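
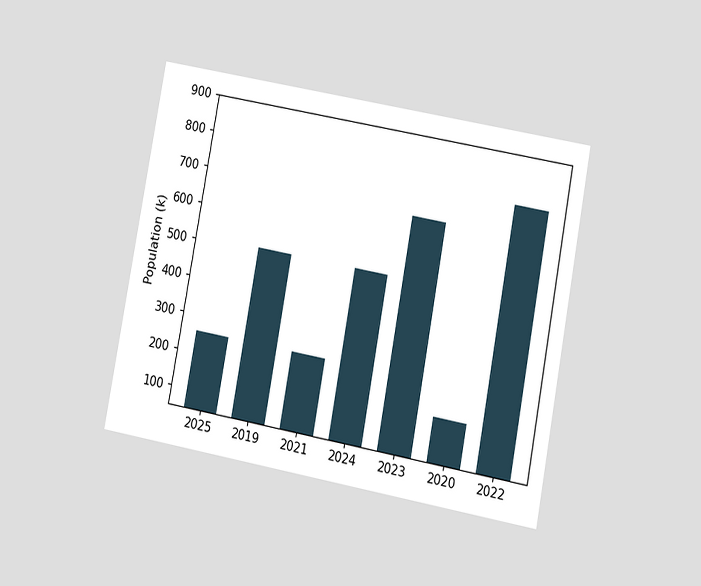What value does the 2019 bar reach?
510k

The chart is tilted about 11° clockwise and viewed at a slight angle. Reading along the chart's y-axis, the 2019 bar reaches 510k.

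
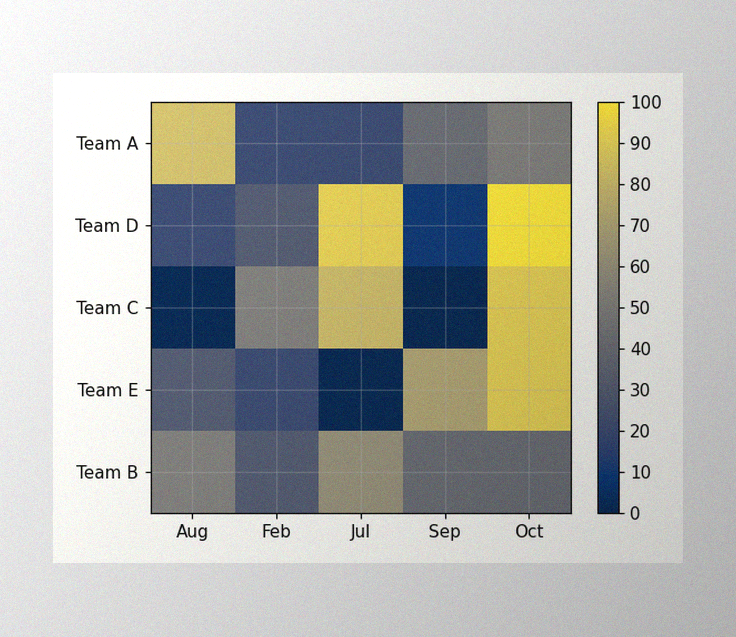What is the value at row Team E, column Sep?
70

The image has some photo noise and uneven lighting. Matching cell (Team E, Sep) against the colorbar gives 70.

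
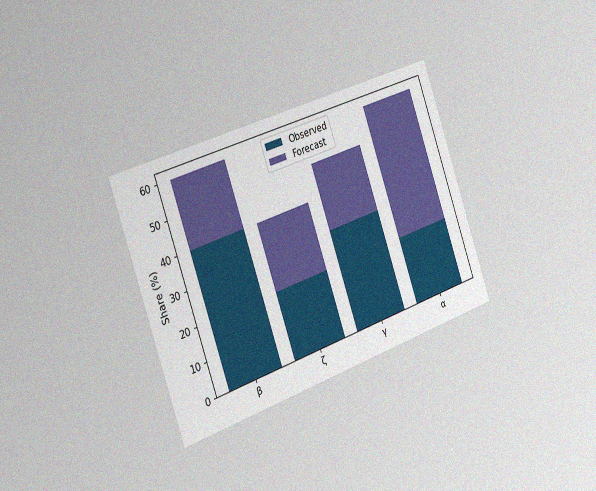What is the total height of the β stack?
The chart is tilted about 19° counter-clockwise and viewed slightly from the left, with some photo noise. The β stack's top reaches 60% on the y-axis.

60%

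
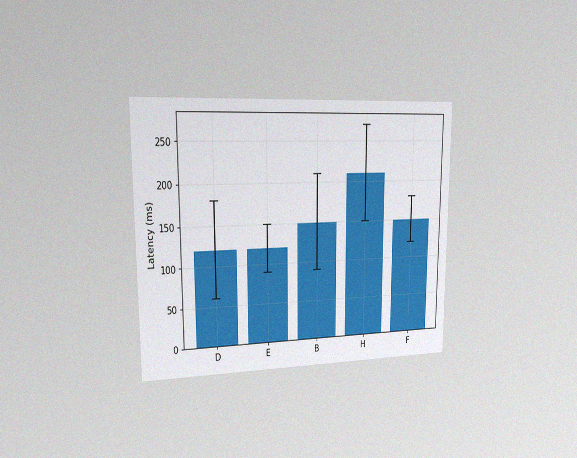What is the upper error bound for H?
270ms

The chart is viewed slightly from the left, with some photo noise. The H bar's upper whisker reaches 270ms.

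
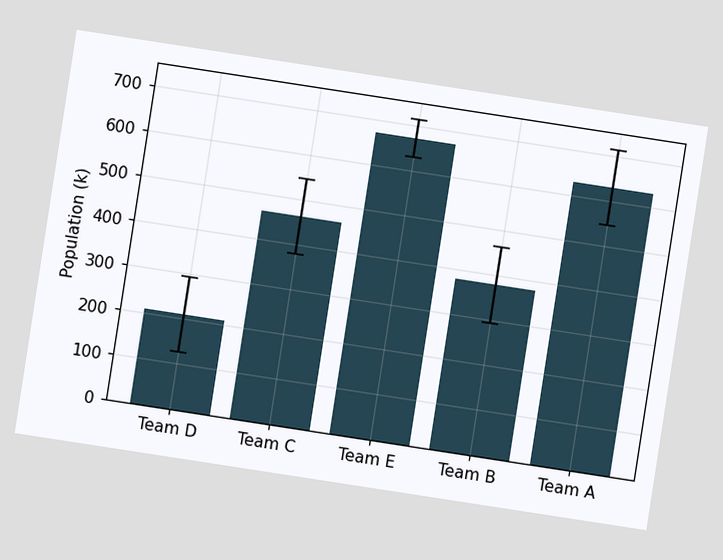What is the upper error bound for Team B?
The chart is tilted about 9° clockwise. The Team B bar's upper whisker reaches 462k.

462k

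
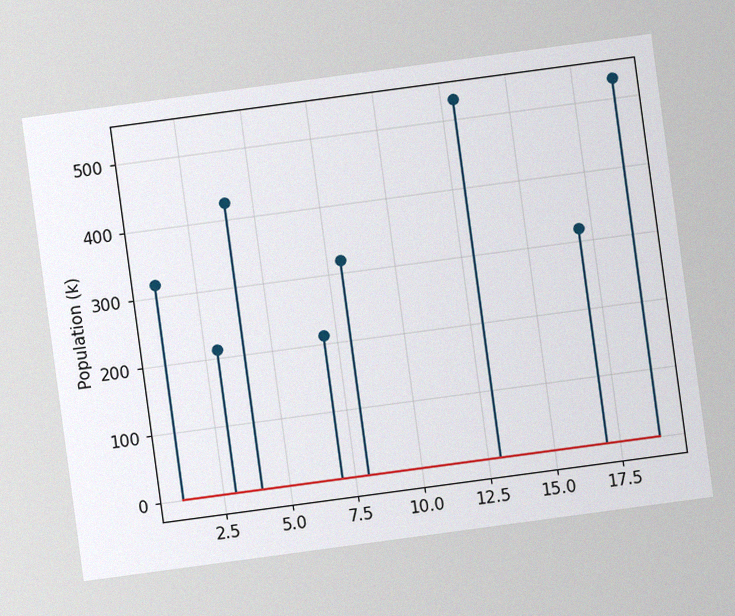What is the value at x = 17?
318k

The chart is tilted about 8° counter-clockwise, with some photo noise. The stem at x=17 reaches 318k.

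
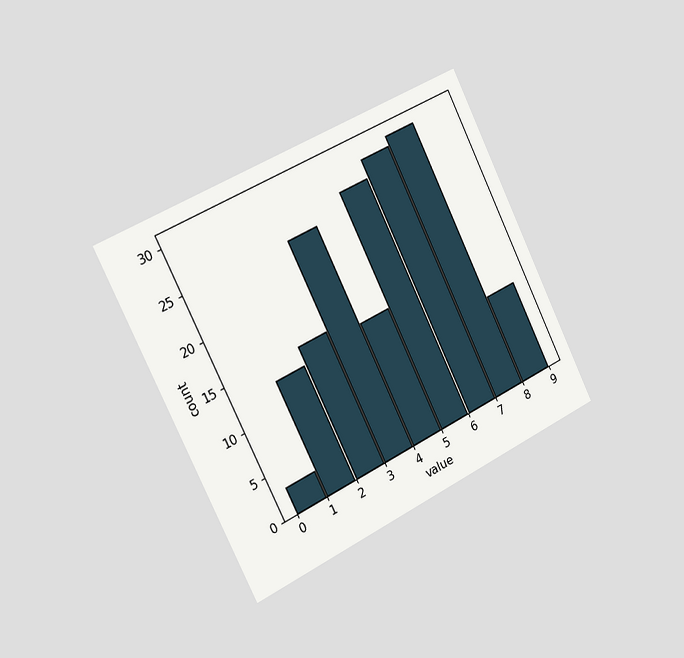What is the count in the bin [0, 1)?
The chart is tilted about 26° counter-clockwise and viewed slightly from the left. The [0, 1) bin has height 3.

3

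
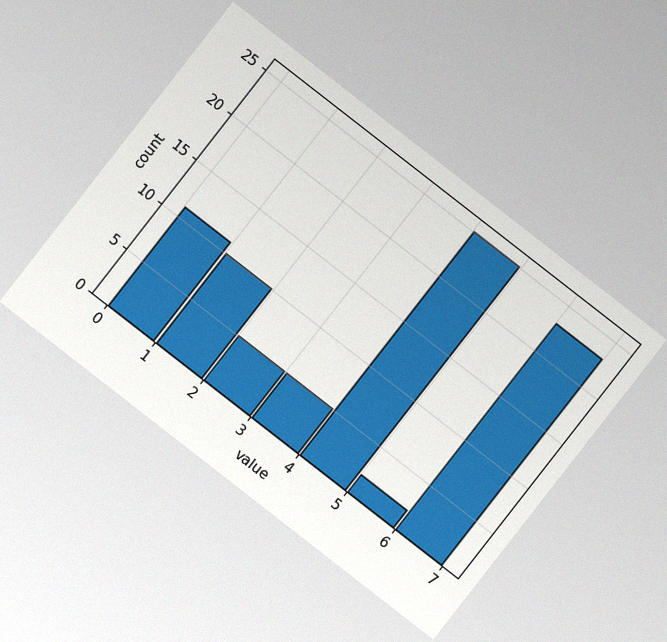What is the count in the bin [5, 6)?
The chart is tilted about 38° clockwise, with some photo noise. The [5, 6) bin has height 2.

2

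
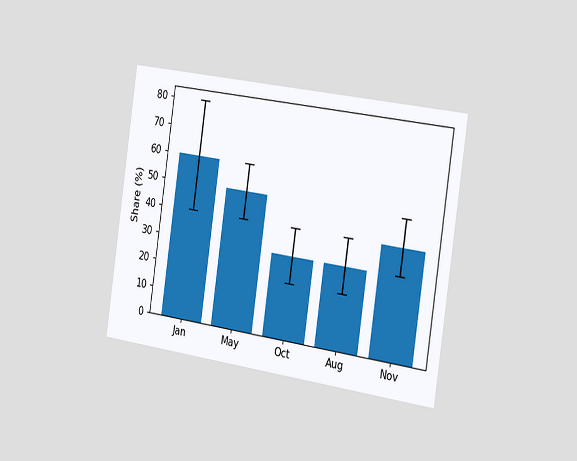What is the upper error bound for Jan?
80%

The chart is tilted about 8° clockwise and viewed slightly from the right. The Jan bar's upper whisker reaches 80%.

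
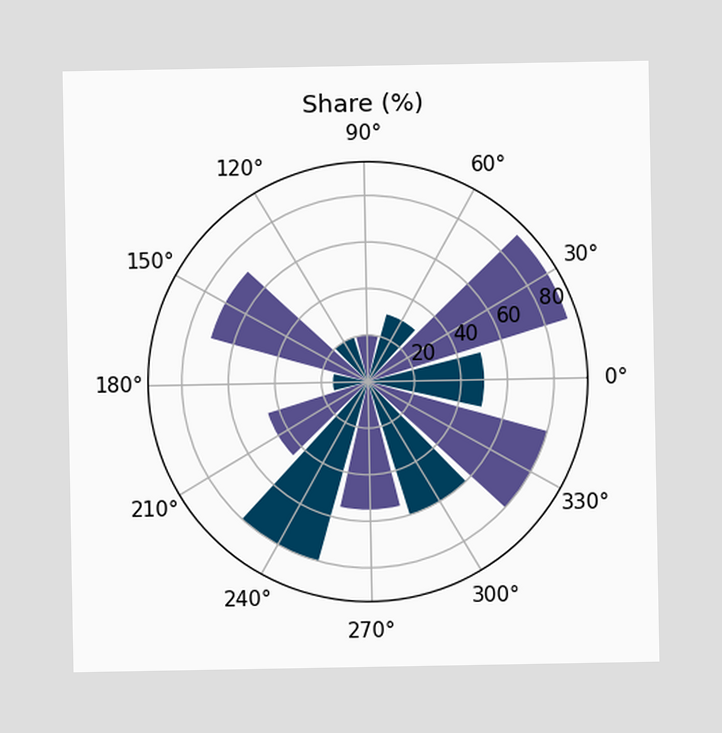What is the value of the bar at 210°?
The bar at 210° reaches 45% on the radial axis.

45%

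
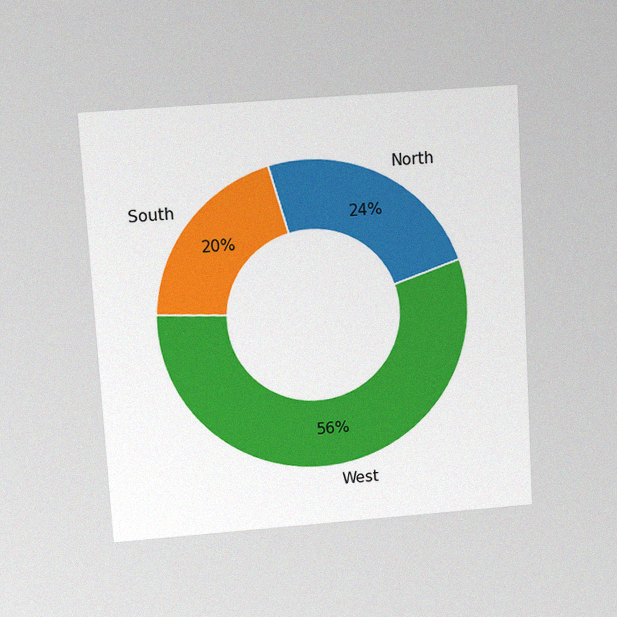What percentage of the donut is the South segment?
The chart is tilted about 3° counter-clockwise and viewed slightly from above, with some photo noise. The South segment takes up 20% of the ring.

20%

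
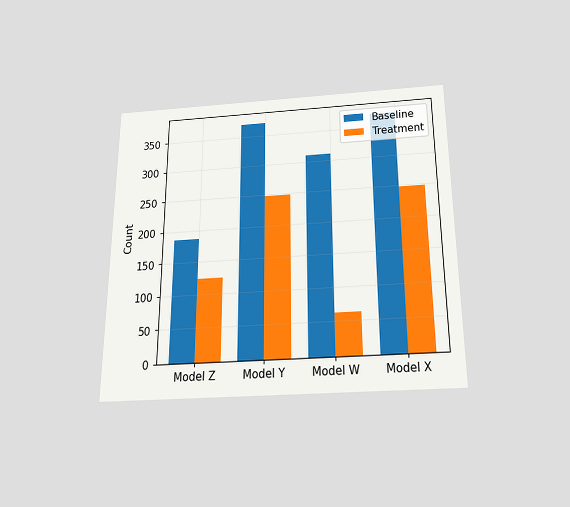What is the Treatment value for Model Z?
124

The chart is viewed slightly from below. The Treatment bar at Model Z reaches 124 on the y-axis.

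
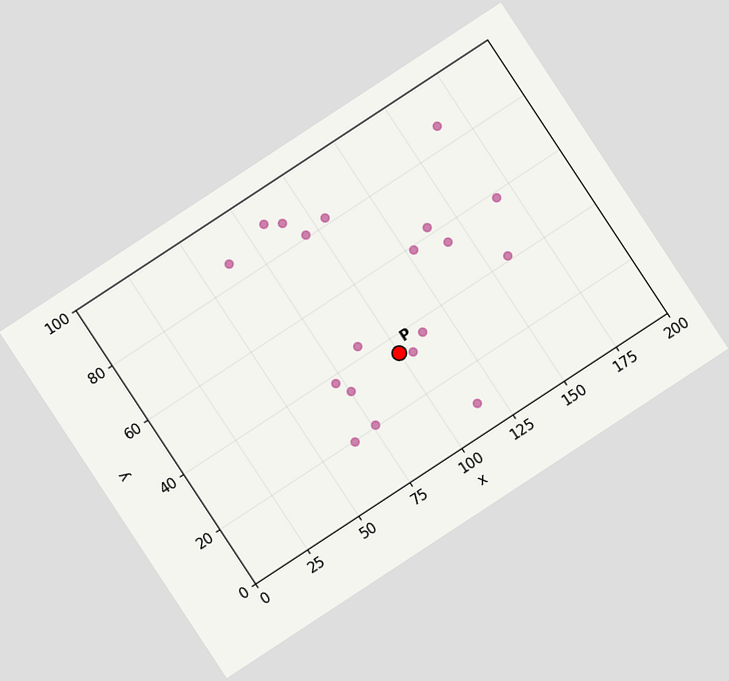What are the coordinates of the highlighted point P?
(100, 35)

The chart is tilted about 33° counter-clockwise. Following the gridlines from P to each axis, P sits at (100, 35).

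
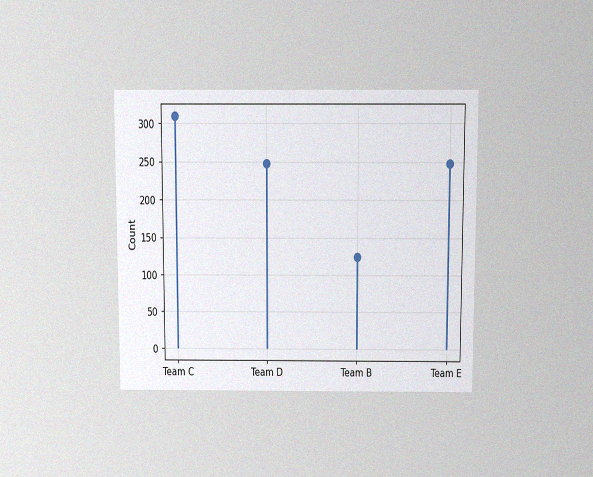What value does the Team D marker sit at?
248

The chart is viewed slightly from above, with some photo noise. The Team D marker sits at 248.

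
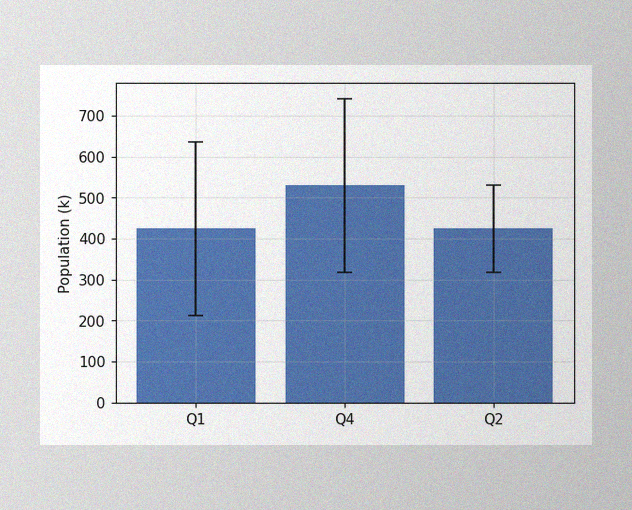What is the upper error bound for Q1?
636k

The image has some photo noise and uneven lighting. The Q1 bar's upper whisker reaches 636k.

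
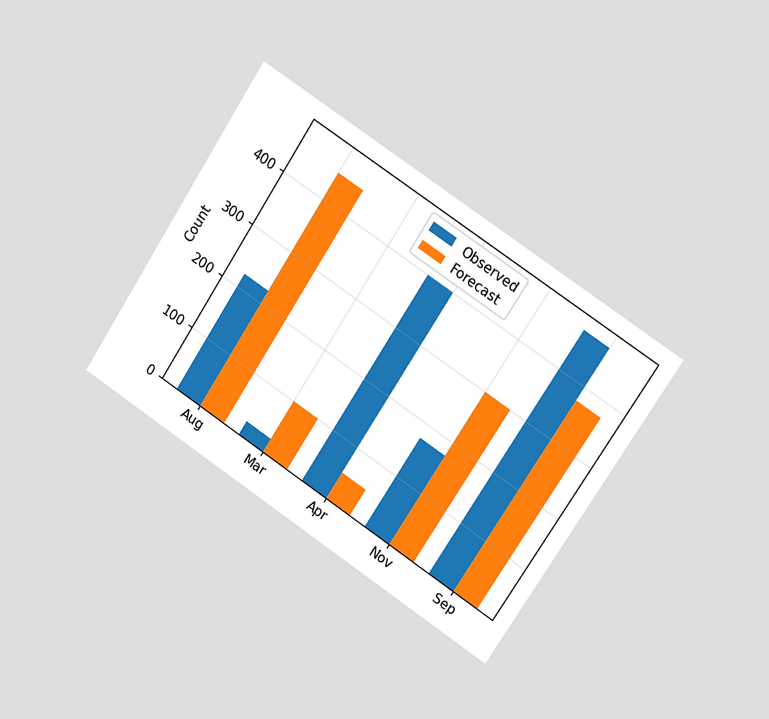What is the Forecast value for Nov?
The chart is tilted about 33° clockwise and viewed slightly from the right. The Forecast bar at Nov reaches 300 on the y-axis.

300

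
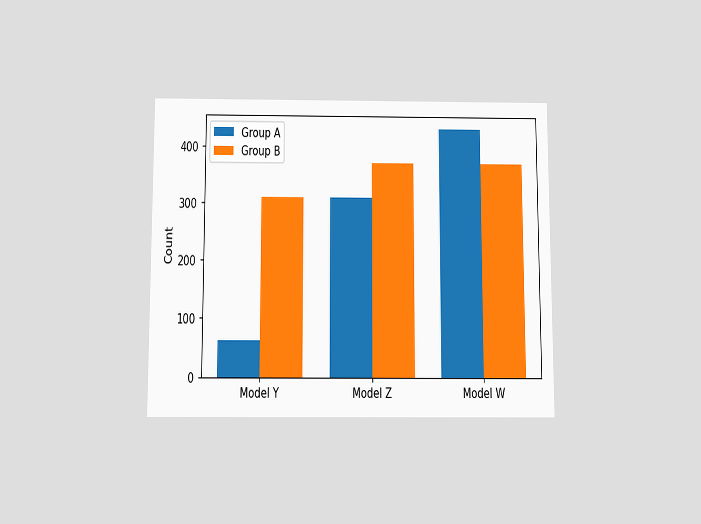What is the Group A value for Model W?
434

The chart is viewed slightly from below. The Group A bar at Model W reaches 434 on the y-axis.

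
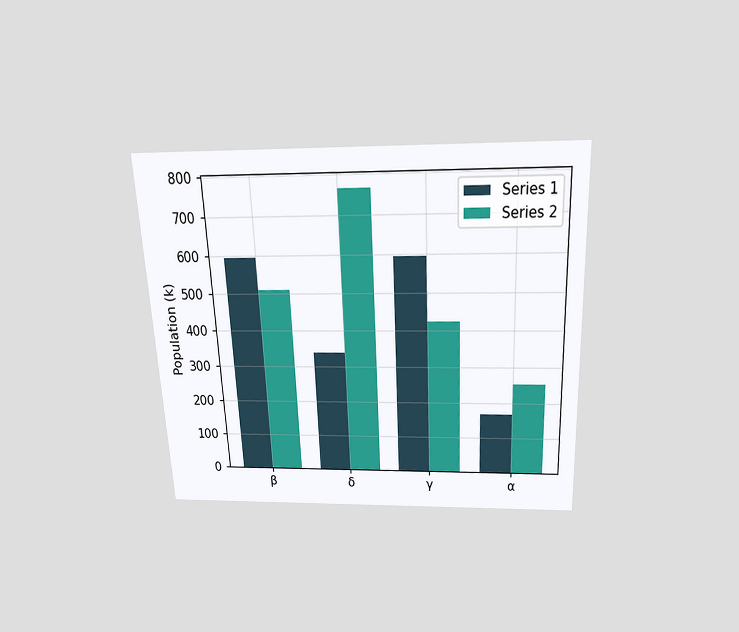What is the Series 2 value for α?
255k

The chart is tilted about 3° counter-clockwise and viewed slightly from above. The Series 2 bar at α reaches 255k on the y-axis.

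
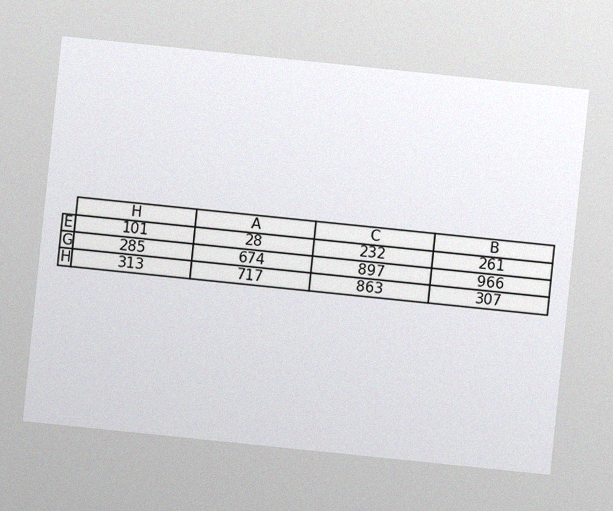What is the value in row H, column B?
The chart is tilted about 6° clockwise, with some photo noise. The (H, B) cell reads 307.

307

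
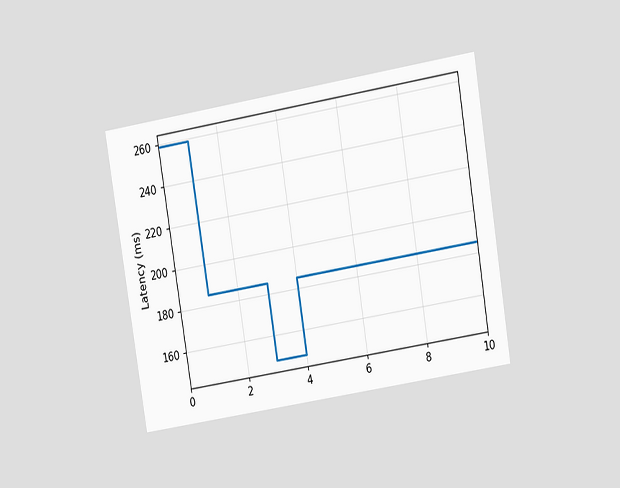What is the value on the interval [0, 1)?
259ms

The chart is tilted about 9° counter-clockwise and viewed at a slight angle. On [0, 1) the step sits at 259ms.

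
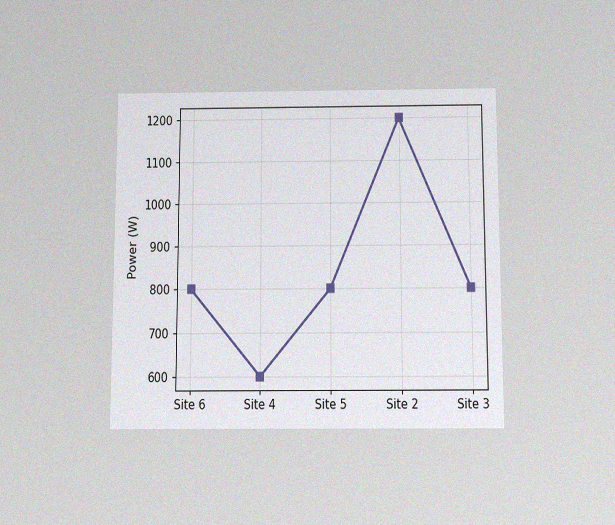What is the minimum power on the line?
600W

The chart is viewed slightly from below, with some photo noise. The lowest point is at Site 4, and reading across to the y-axis gives 600W.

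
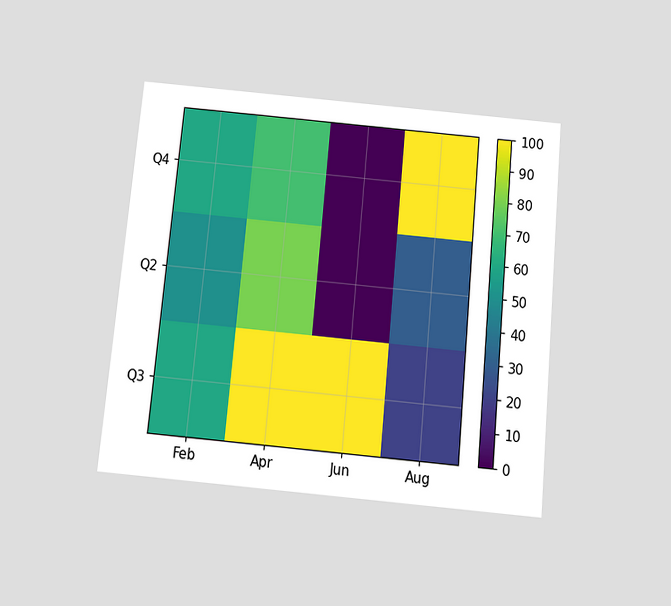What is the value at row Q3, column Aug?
20

The chart is tilted about 5° clockwise and viewed slightly from below. Matching cell (Q3, Aug) against the colorbar gives 20.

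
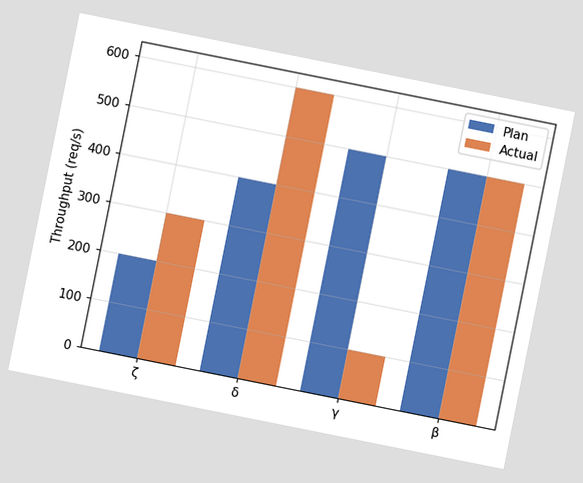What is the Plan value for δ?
400req/s

The chart is tilted about 11° clockwise. The Plan bar at δ reaches 400req/s on the y-axis.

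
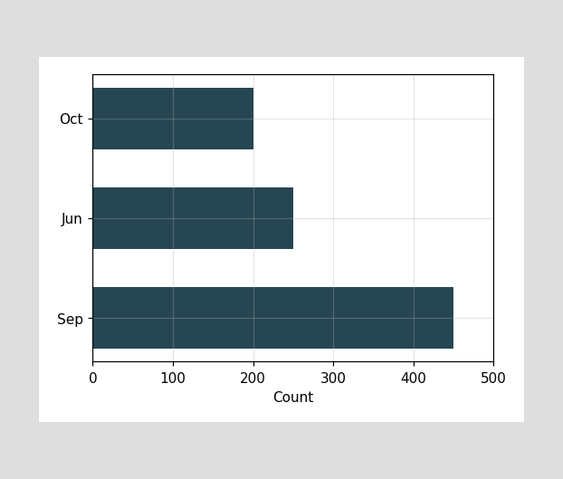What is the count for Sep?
450

Reading along the chart's x-axis, the Sep bar reaches 450.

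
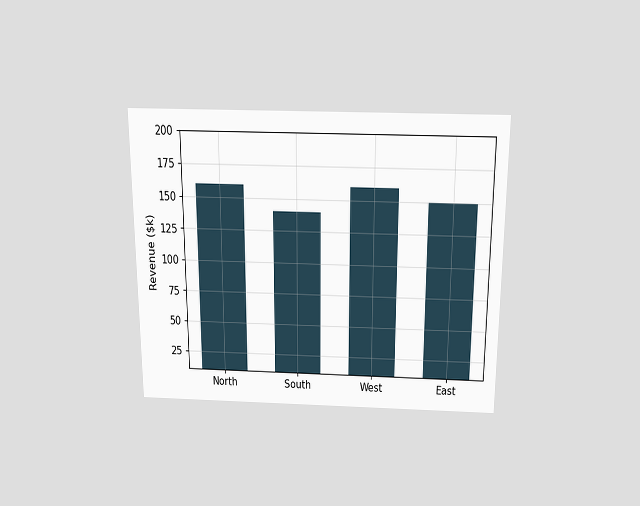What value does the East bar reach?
The chart is viewed slightly from above. Reading along the chart's y-axis, the East bar reaches $150k.

$150k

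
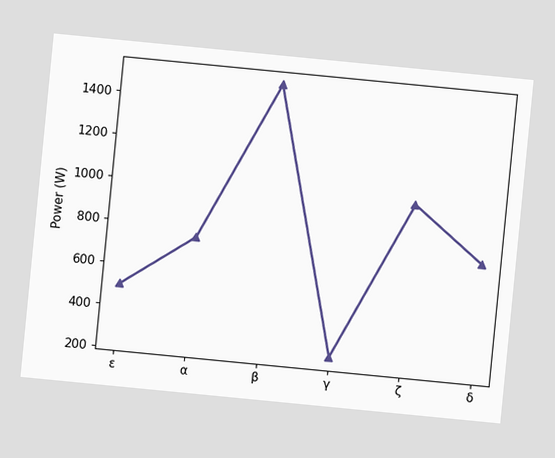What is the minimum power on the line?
The chart is tilted about 6° clockwise. The lowest point is at γ, and reading across to the y-axis gives 250W.

250W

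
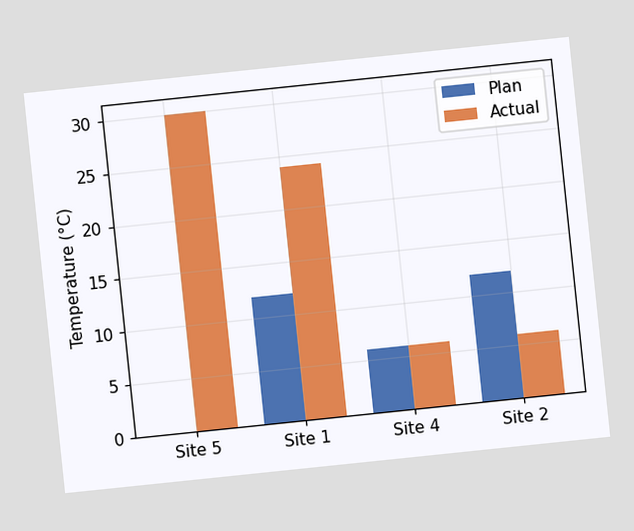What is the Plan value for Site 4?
6°C

The chart is tilted about 6° counter-clockwise. The Plan bar at Site 4 reaches 6°C on the y-axis.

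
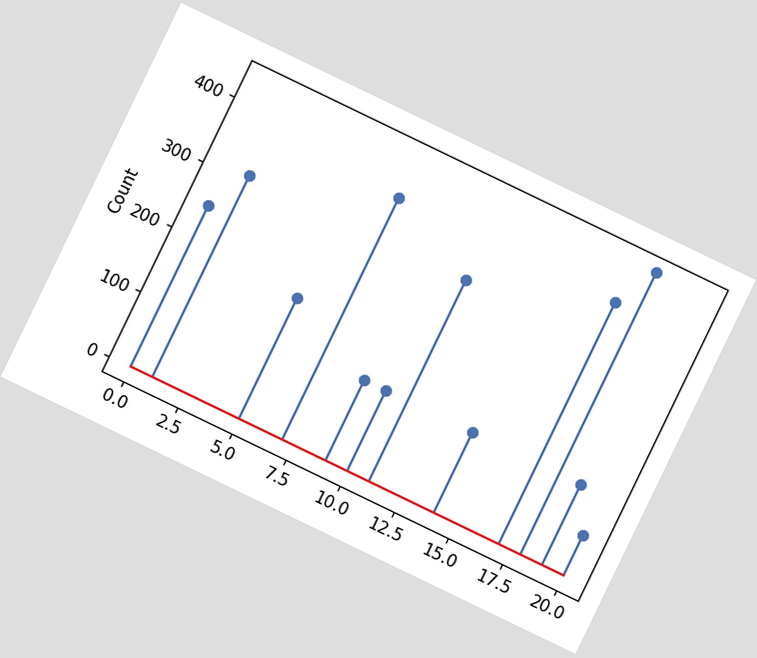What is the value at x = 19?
124

The chart is tilted about 26° clockwise. The stem at x=19 reaches 124.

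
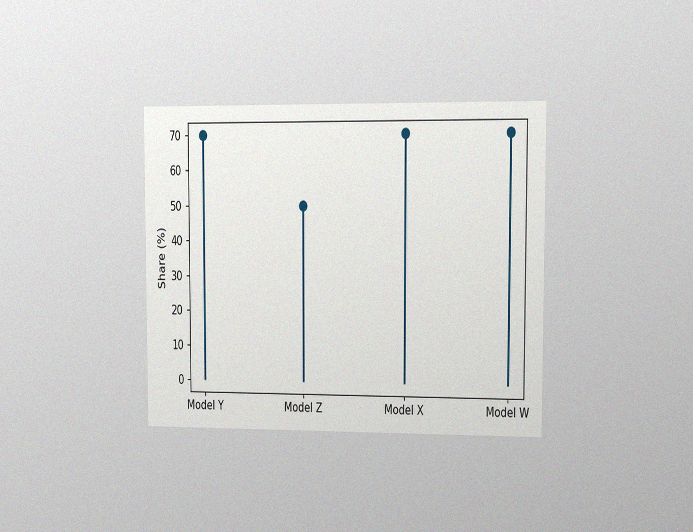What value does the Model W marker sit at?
70%

The chart is viewed at a slight angle, with some photo noise. The Model W marker sits at 70%.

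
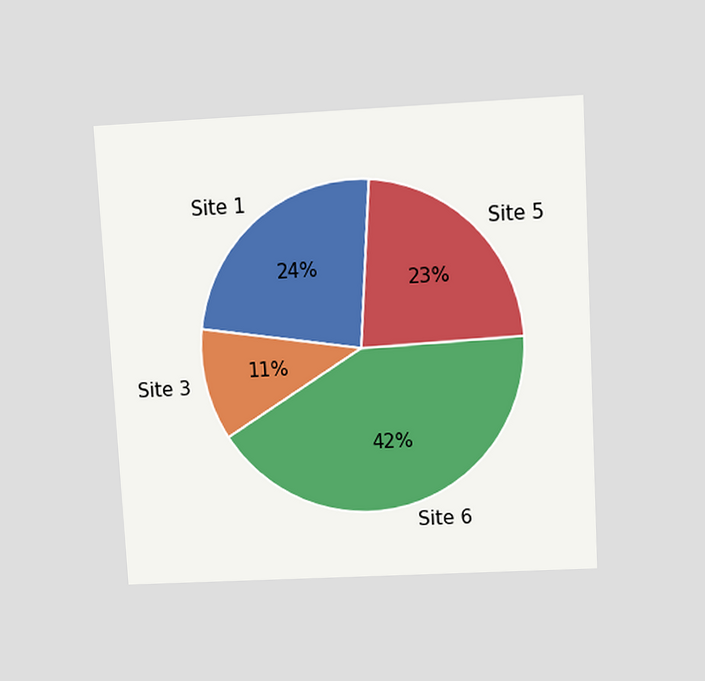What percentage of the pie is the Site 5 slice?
The chart is tilted about 3° counter-clockwise and viewed slightly from above. The Site 5 slice takes up 23% of the pie.

23%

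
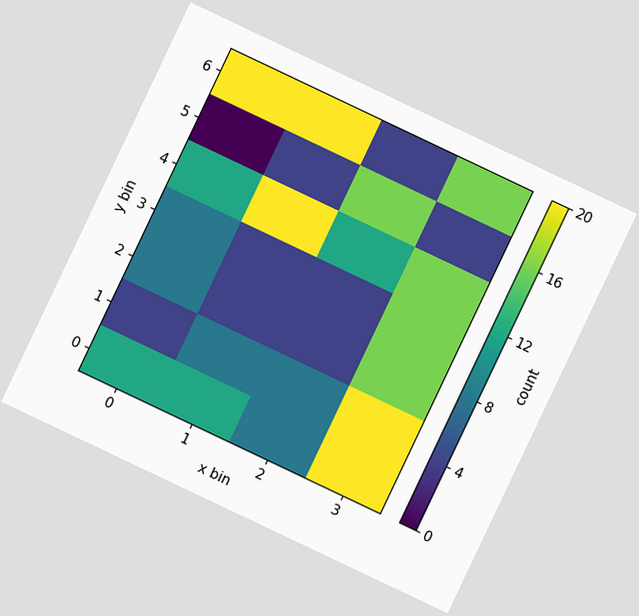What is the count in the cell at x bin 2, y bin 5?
The chart is tilted about 25° clockwise. Matching the cell (2, 5) against the colorbar gives 16.

16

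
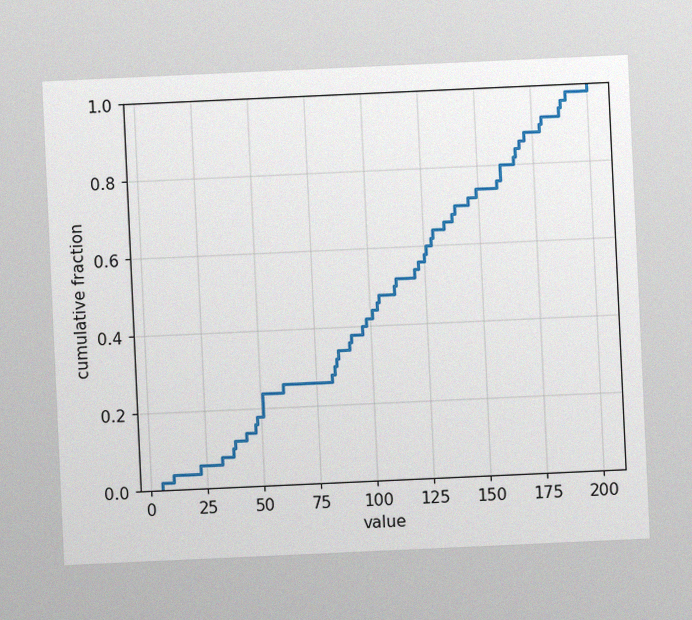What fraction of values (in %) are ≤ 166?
The chart is tilted about 3° counter-clockwise, with some photo noise. At x=166 the ECDF step is at 82%.

82%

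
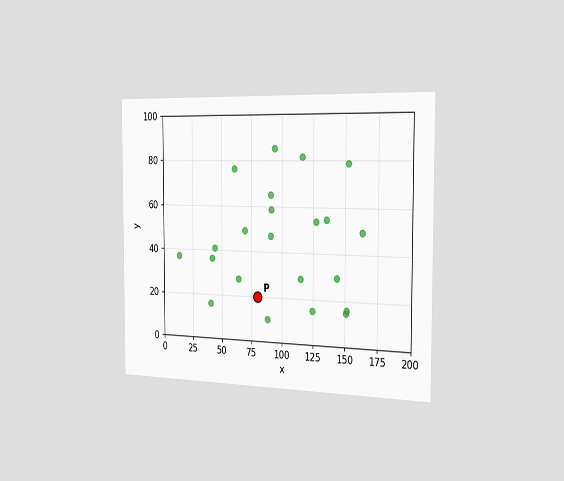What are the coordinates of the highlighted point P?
(80, 20)

The chart is viewed slightly from the right. Following the gridlines from P to each axis, P sits at (80, 20).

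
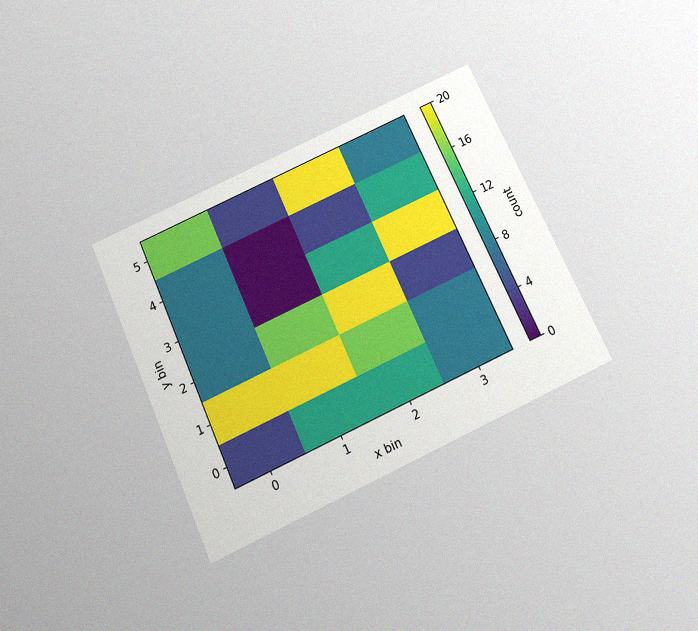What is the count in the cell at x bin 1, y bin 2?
The chart is tilted about 24° counter-clockwise and viewed slightly from below, with some photo noise. Matching the cell (1, 2) against the colorbar gives 16.

16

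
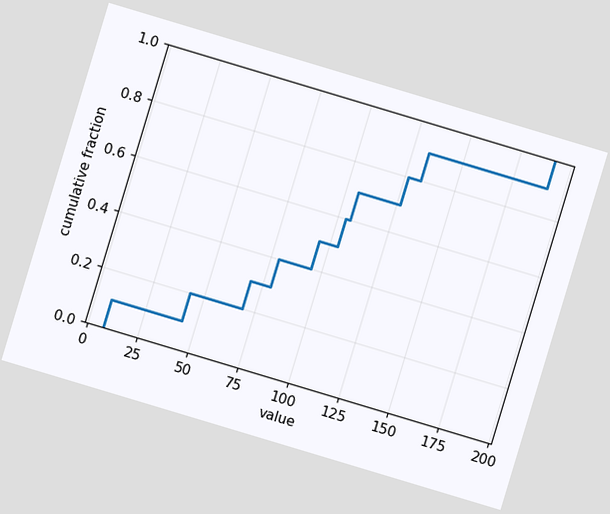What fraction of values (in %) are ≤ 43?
The chart is tilted about 17° clockwise. At x=43 the ECDF step is at 20%.

20%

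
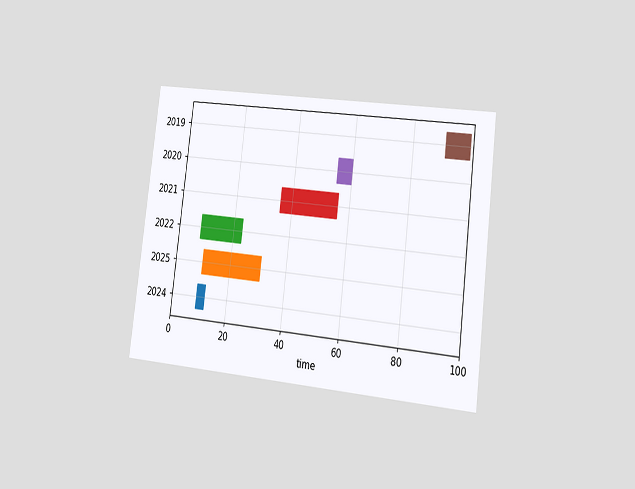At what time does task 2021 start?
36

The chart is tilted about 7° clockwise and viewed slightly from the right. The 2021 bar begins at t=36.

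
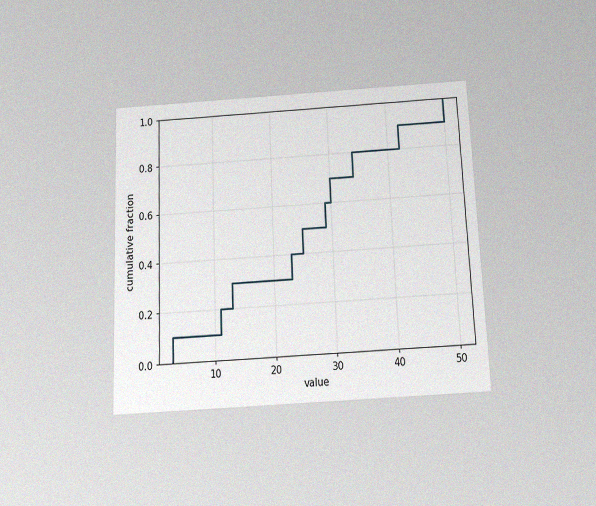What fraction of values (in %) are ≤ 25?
50%

The chart is tilted about 2° counter-clockwise and viewed slightly from below, with some photo noise. At x=25 the ECDF step is at 50%.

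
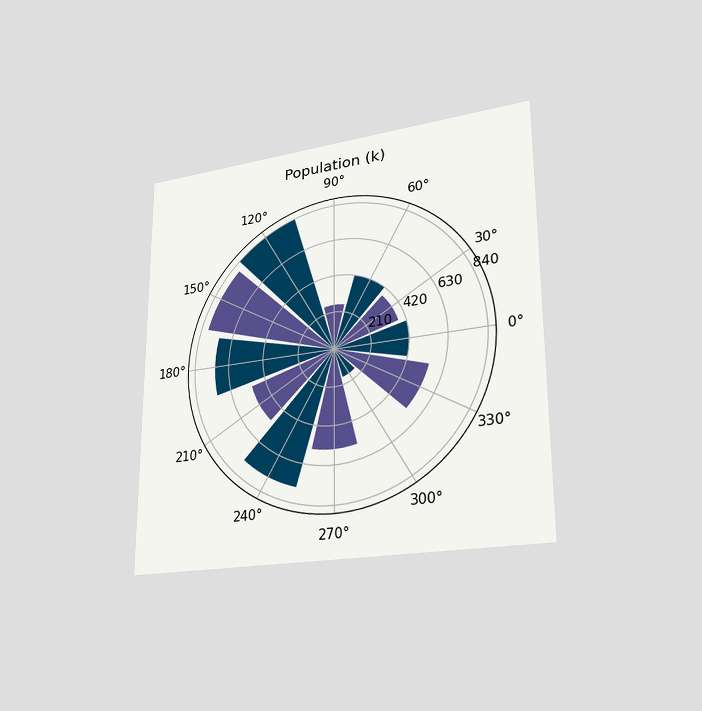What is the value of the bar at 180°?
The chart is viewed slightly from the right. The bar at 180° reaches 714k on the radial axis.

714k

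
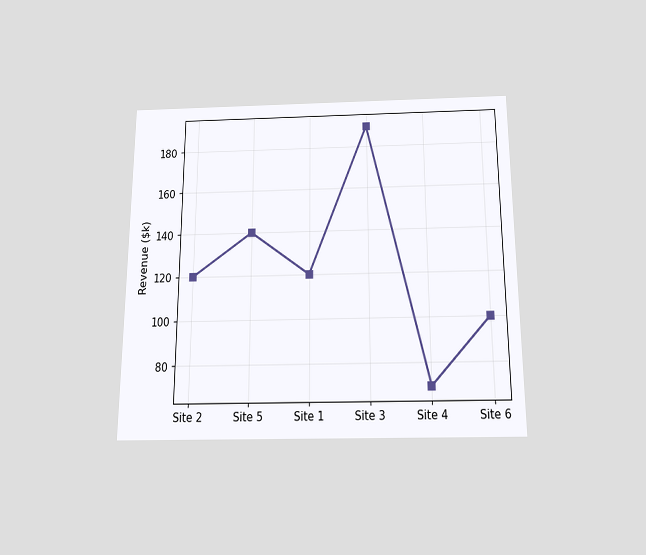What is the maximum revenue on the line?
The chart is viewed slightly from below. The highest point is at Site 3, and reading across to the y-axis gives $190k.

$190k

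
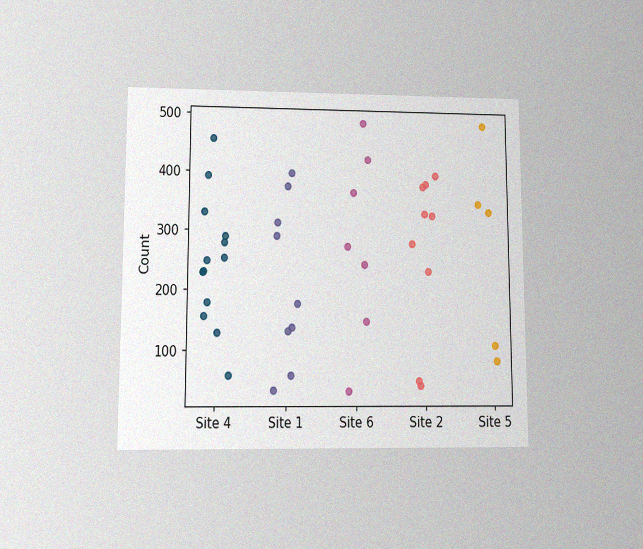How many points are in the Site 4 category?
13

The chart is viewed at a slight angle, with some photo noise. Counting the markers in the Site 4 column gives 13.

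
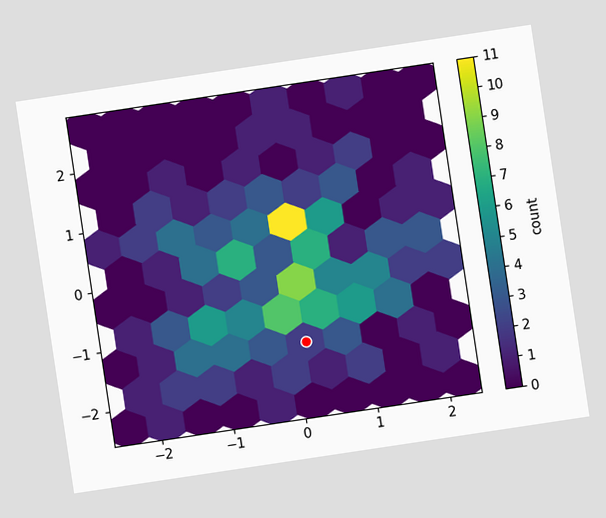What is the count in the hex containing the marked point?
The chart is tilted about 9° counter-clockwise. The marked hex reads 2 on the colorbar.

2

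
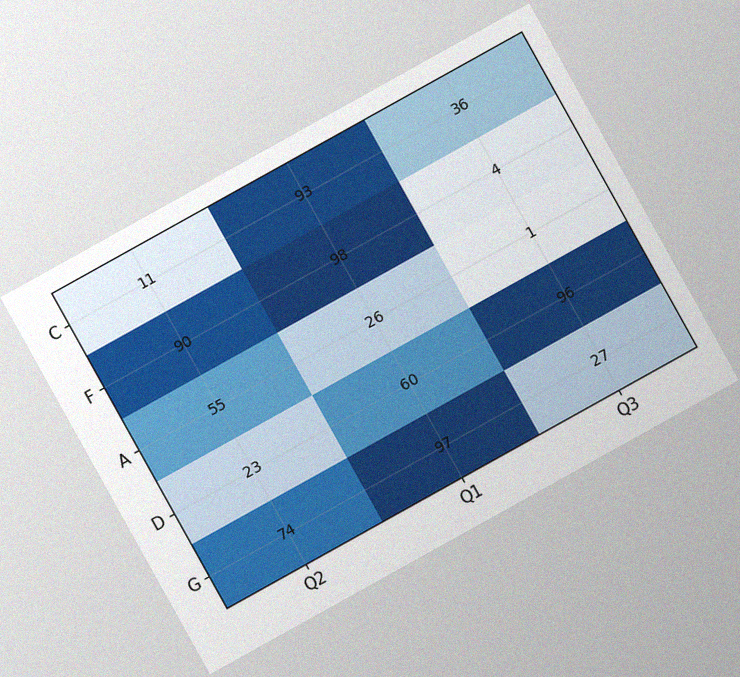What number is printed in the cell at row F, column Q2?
90

The chart is tilted about 29° counter-clockwise, with some photo noise. The (F, Q2) cell reads 90.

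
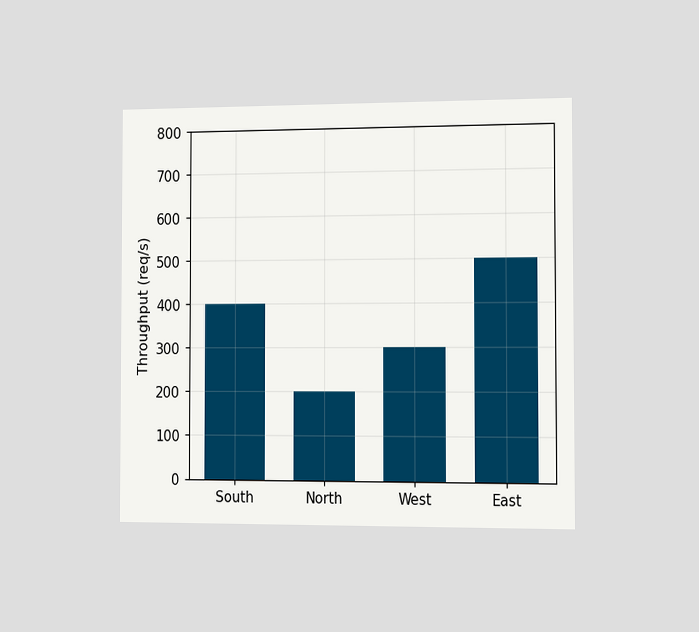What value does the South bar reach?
The chart is viewed slightly from the right. Reading along the chart's y-axis, the South bar reaches 400req/s.

400req/s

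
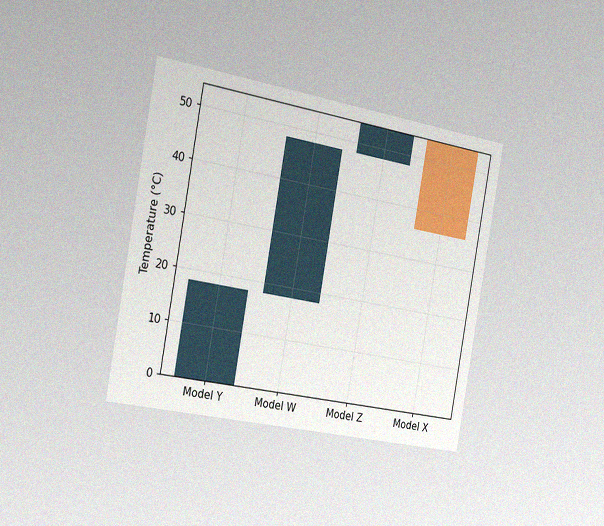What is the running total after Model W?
48°C

The chart is tilted about 10° clockwise and viewed slightly from the left, with some photo noise. After Model W the running total reaches 48°C.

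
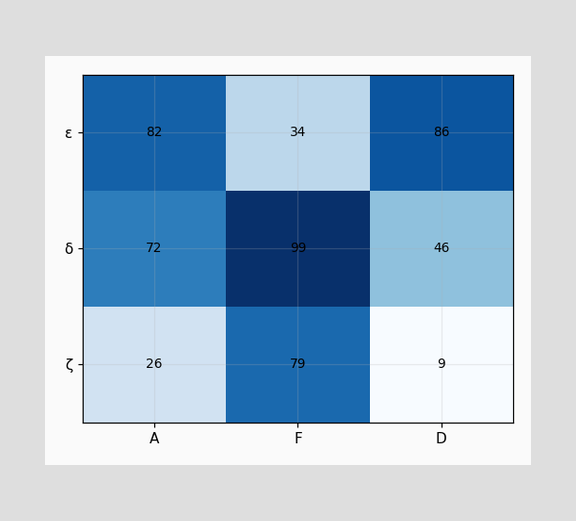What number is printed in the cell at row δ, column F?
99

The (δ, F) cell reads 99.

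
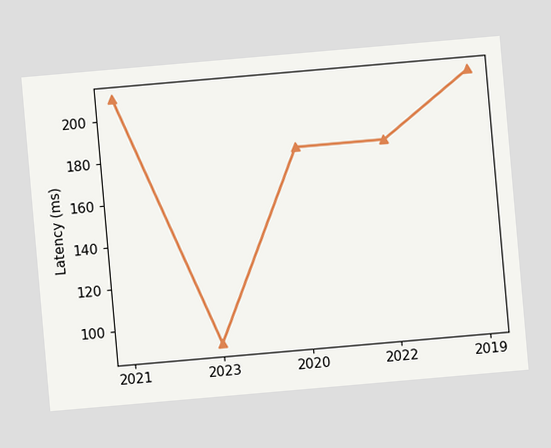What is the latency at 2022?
The chart is tilted about 5° counter-clockwise. At 2022, the line is at 180ms.

180ms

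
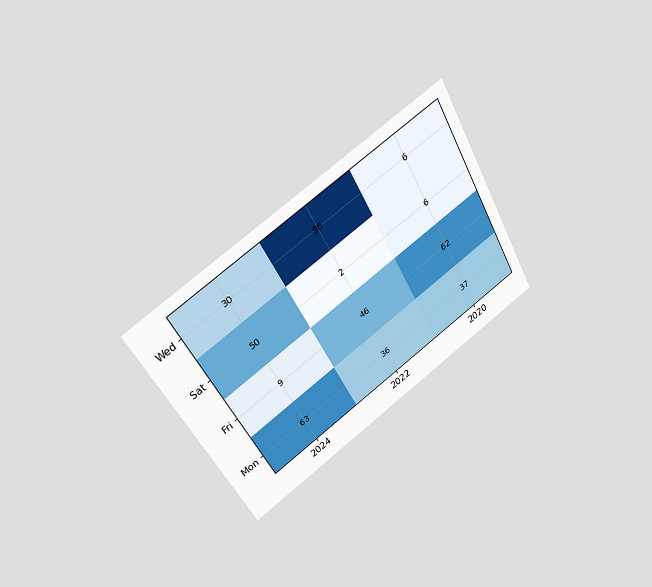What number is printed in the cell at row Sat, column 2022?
2

The chart is tilted about 30° counter-clockwise and viewed at a slight angle. The (Sat, 2022) cell reads 2.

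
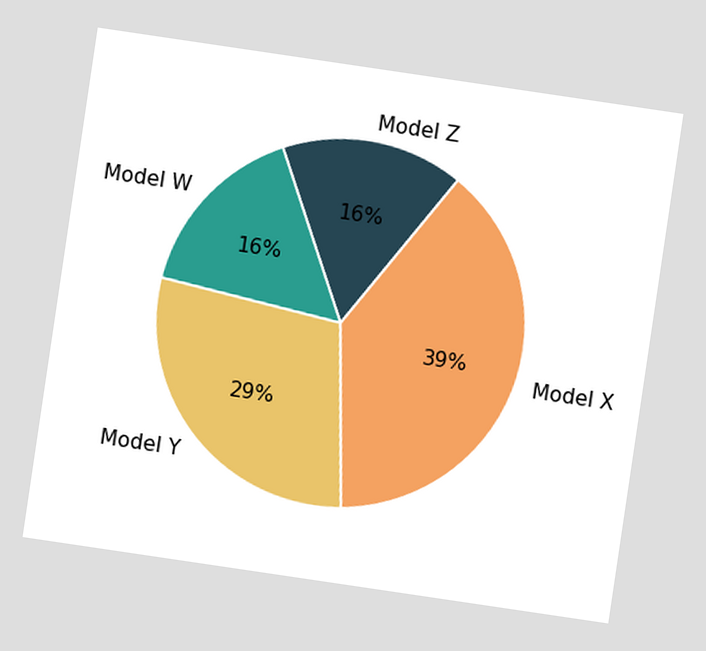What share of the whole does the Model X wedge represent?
39%

The chart is tilted about 8° clockwise. The Model X slice takes up 39% of the pie.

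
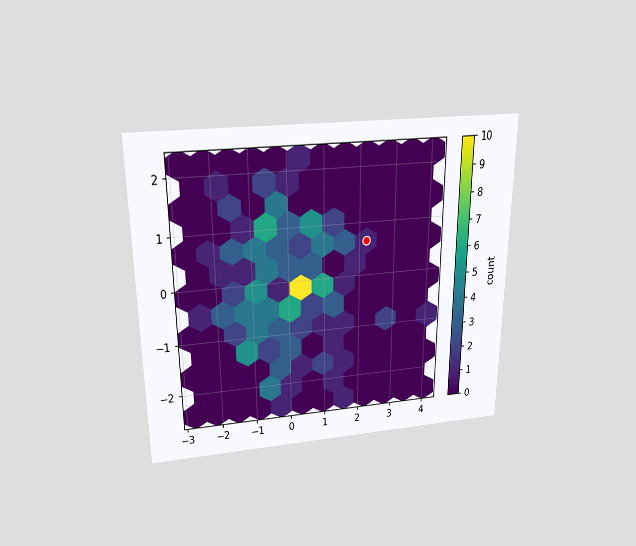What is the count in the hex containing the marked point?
The chart is viewed slightly from above. The marked hex reads 1 on the colorbar.

1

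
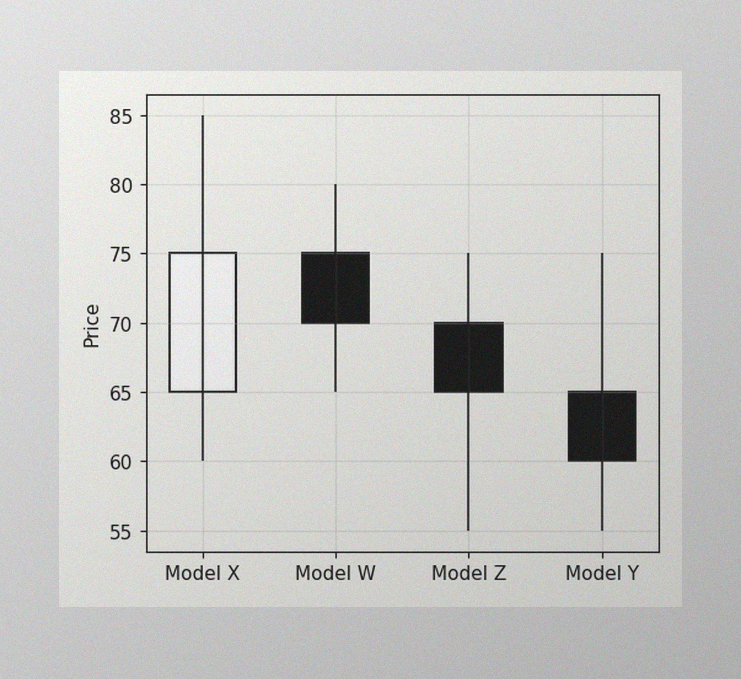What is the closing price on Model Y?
The image has some photo noise and uneven lighting. The Model Y candle closes at 60.

60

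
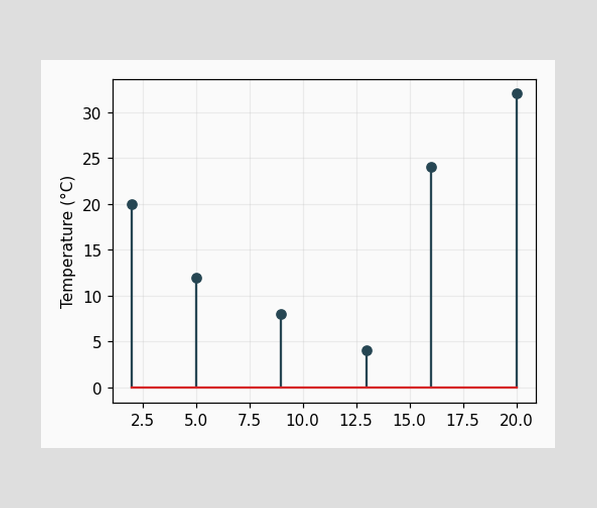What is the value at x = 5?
12°C

The stem at x=5 reaches 12°C.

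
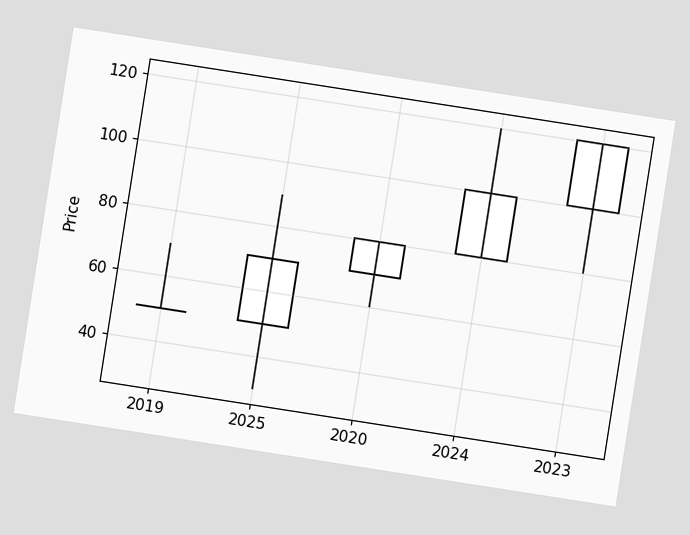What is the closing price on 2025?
The chart is tilted about 9° clockwise. The 2025 candle closes at 70.

70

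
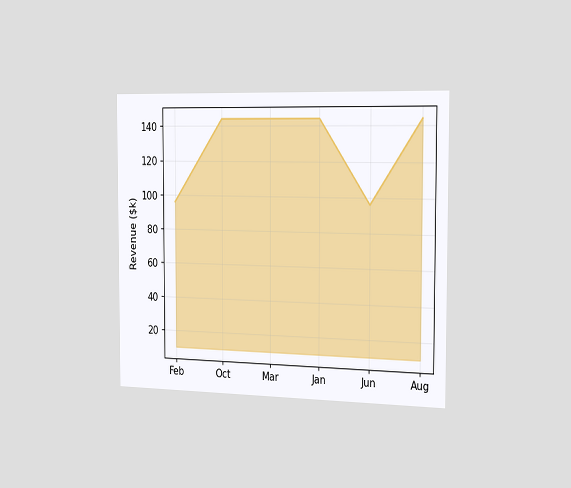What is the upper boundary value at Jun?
The chart is viewed slightly from the right. At Jun the upper boundary is at $96k.

$96k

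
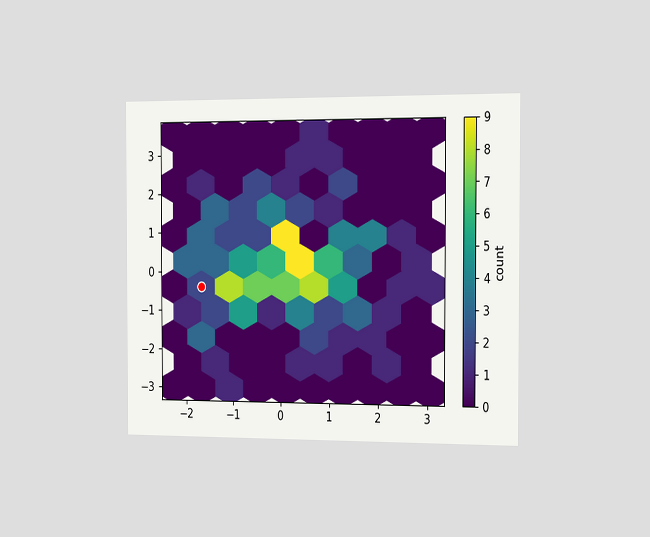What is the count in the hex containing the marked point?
2

The chart is viewed slightly from the right. The marked hex reads 2 on the colorbar.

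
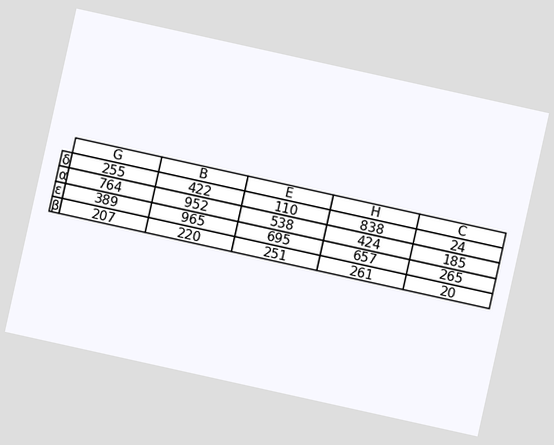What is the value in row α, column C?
185

The chart is tilted about 12° clockwise. The (α, C) cell reads 185.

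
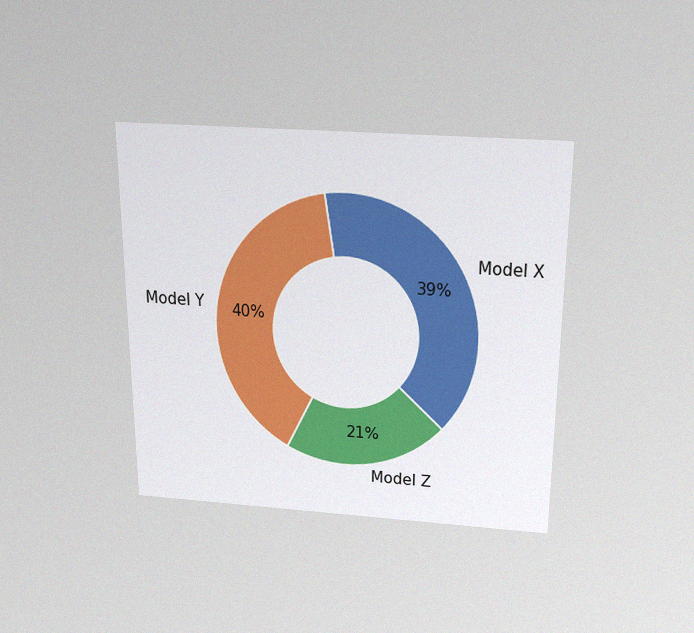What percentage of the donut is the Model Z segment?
The chart is viewed slightly from above, with some photo noise. The Model Z segment takes up 21% of the ring.

21%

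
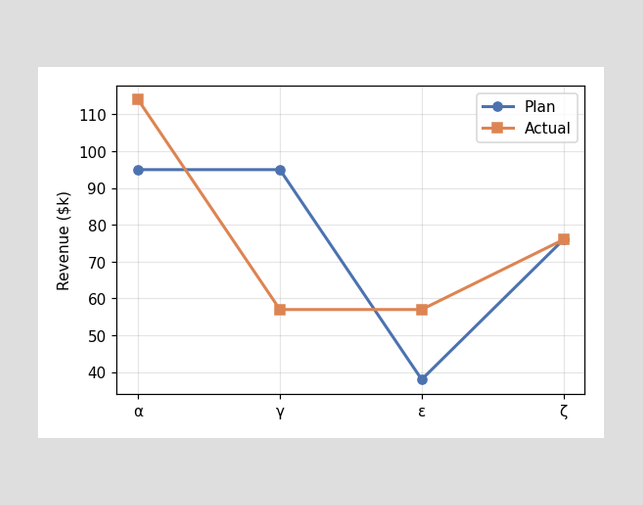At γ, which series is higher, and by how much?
At γ, Plan sits above the other line by $38k.

Plan, by $38k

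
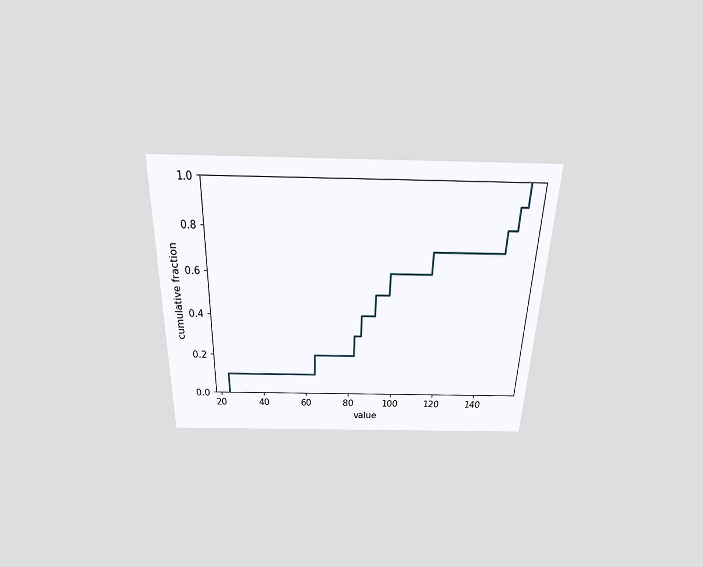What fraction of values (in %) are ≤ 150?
The chart is viewed slightly from above. At x=150 the ECDF step is at 90%.

90%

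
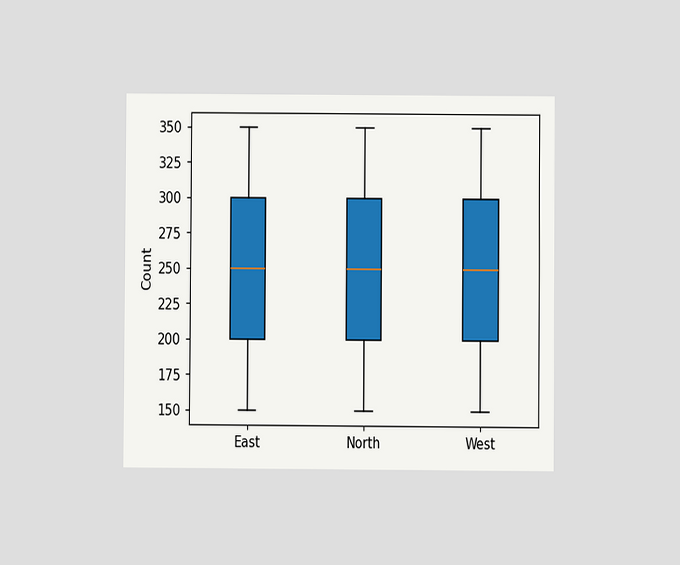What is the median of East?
The chart is viewed at a slight angle. The median line in the East box sits at 250.

250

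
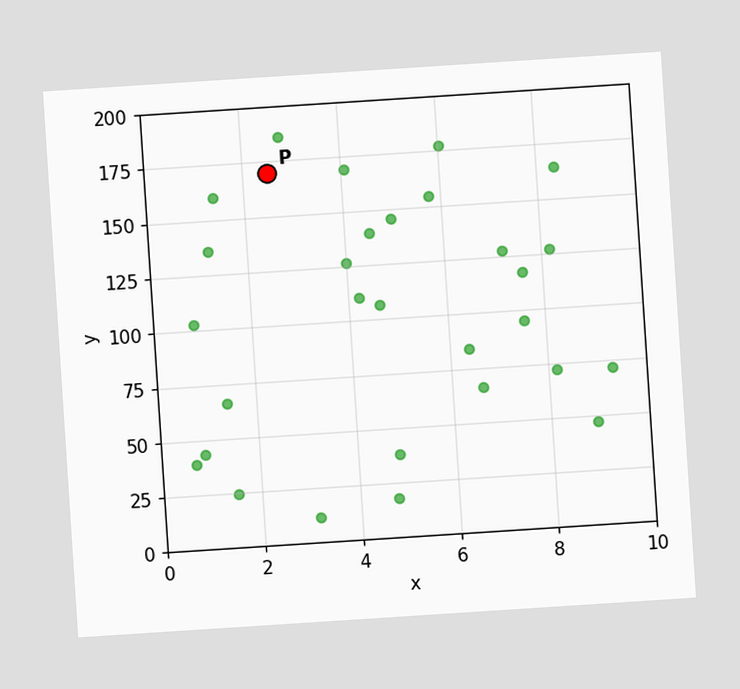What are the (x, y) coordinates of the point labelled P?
The chart is tilted about 4° counter-clockwise. Following the gridlines from P to each axis, P sits at (2.5, 170).

(2.5, 170)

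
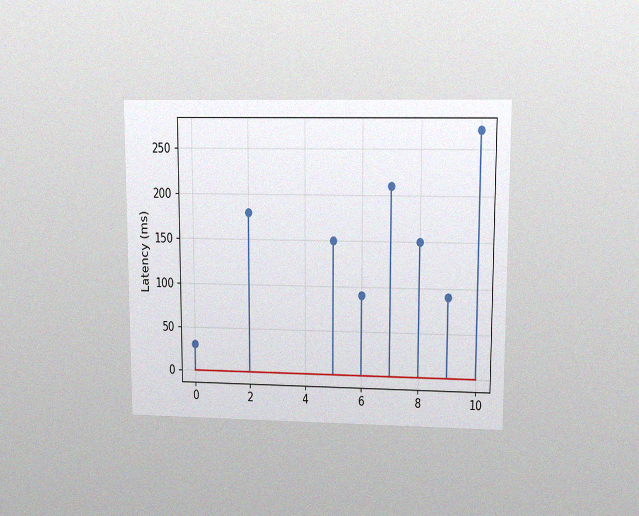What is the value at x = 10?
The chart is viewed at a slight angle, with some photo noise. The stem at x=10 reaches 270ms.

270ms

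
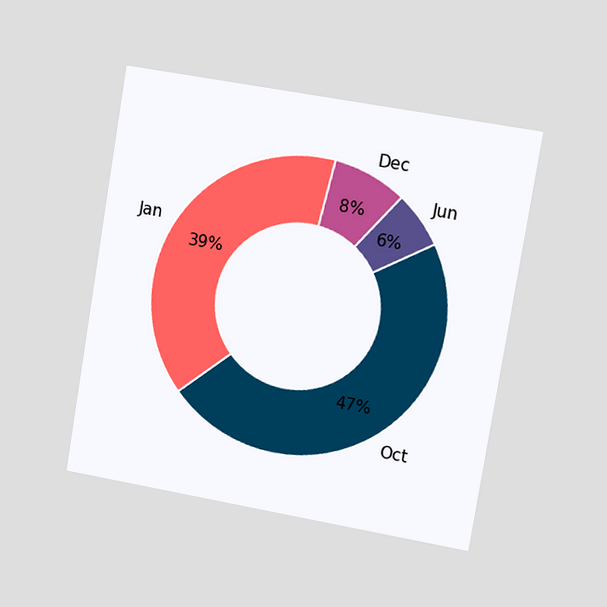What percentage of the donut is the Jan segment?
The chart is tilted about 9° clockwise and viewed slightly from the right. The Jan segment takes up 39% of the ring.

39%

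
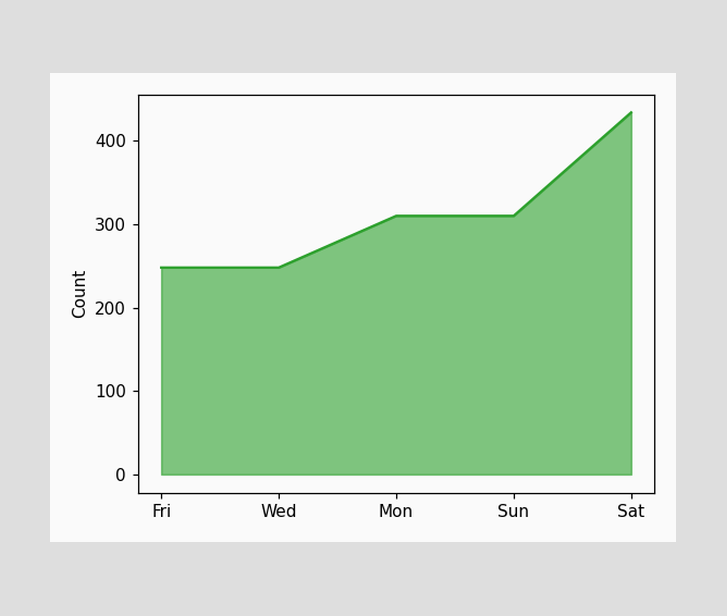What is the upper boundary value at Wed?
248

At Wed the upper boundary is at 248.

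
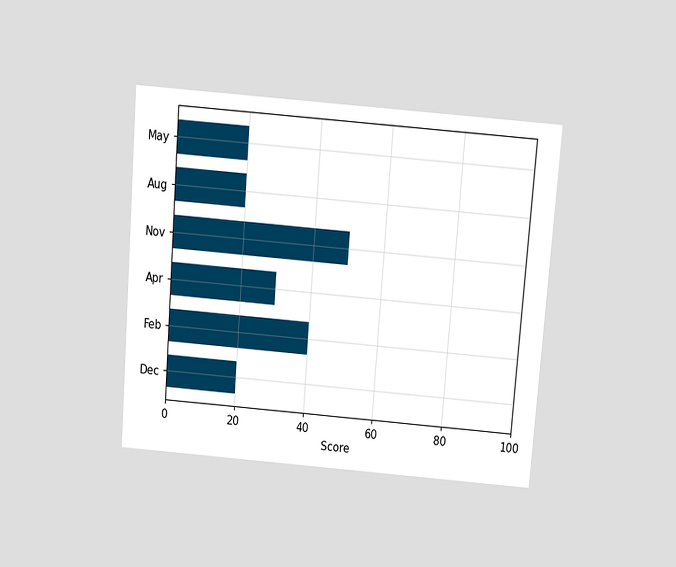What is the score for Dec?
20

The chart is tilted about 5° clockwise and viewed slightly from above. Reading along the chart's x-axis, the Dec bar reaches 20.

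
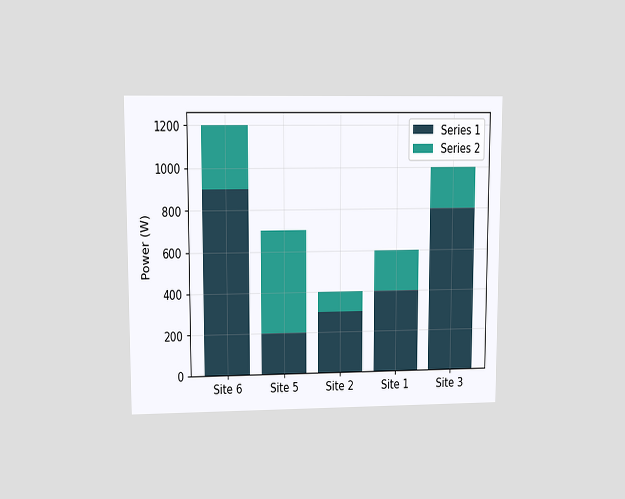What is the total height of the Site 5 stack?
The chart is viewed at a slight angle. The Site 5 stack's top reaches 700W on the y-axis.

700W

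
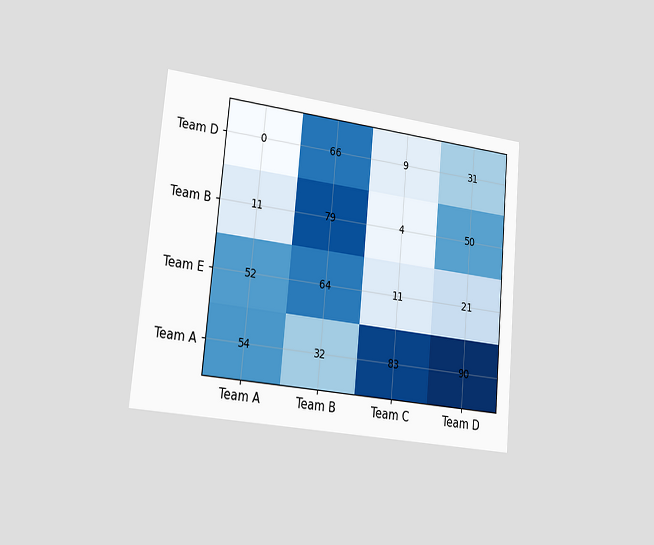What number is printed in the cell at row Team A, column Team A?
The chart is tilted about 5° clockwise and viewed slightly from the left. The (Team A, Team A) cell reads 54.

54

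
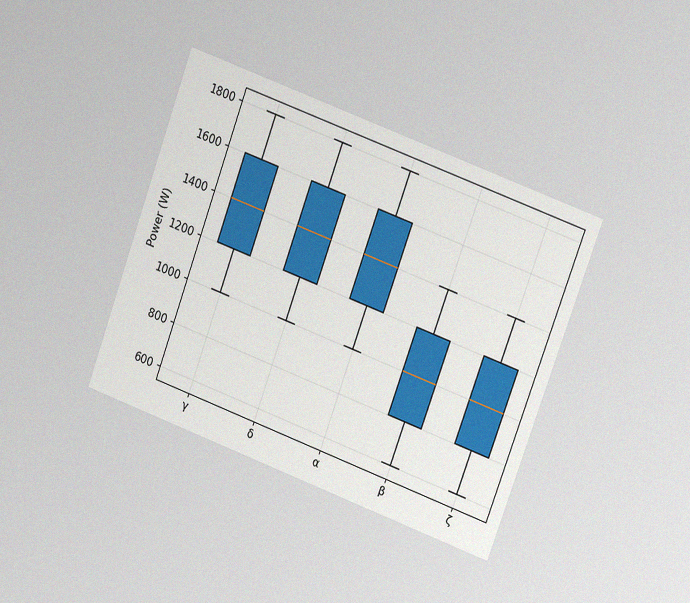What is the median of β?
The chart is tilted about 20° clockwise and viewed at a slight angle, with some photo noise. The median line in the β box sits at 1000W.

1000W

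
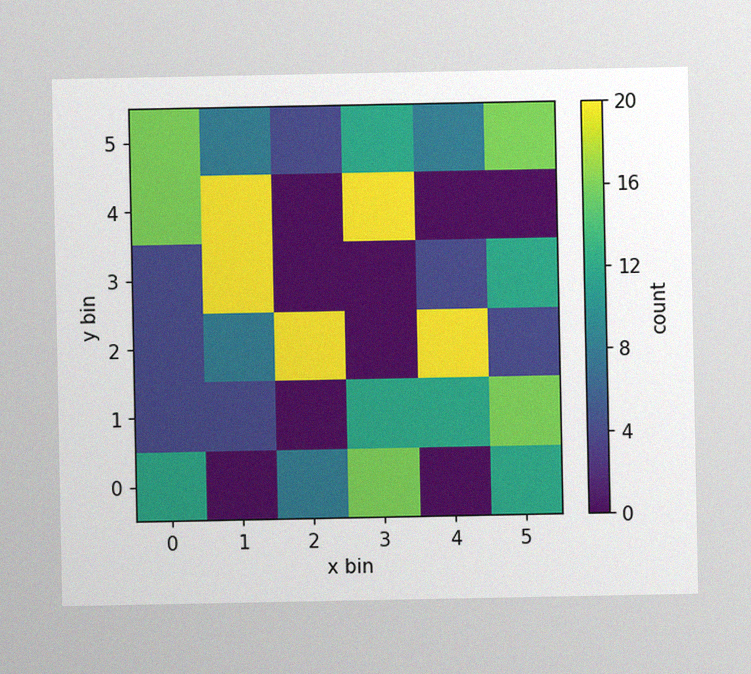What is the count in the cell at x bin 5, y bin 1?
16

The image has some photo noise and uneven lighting. Matching the cell (5, 1) against the colorbar gives 16.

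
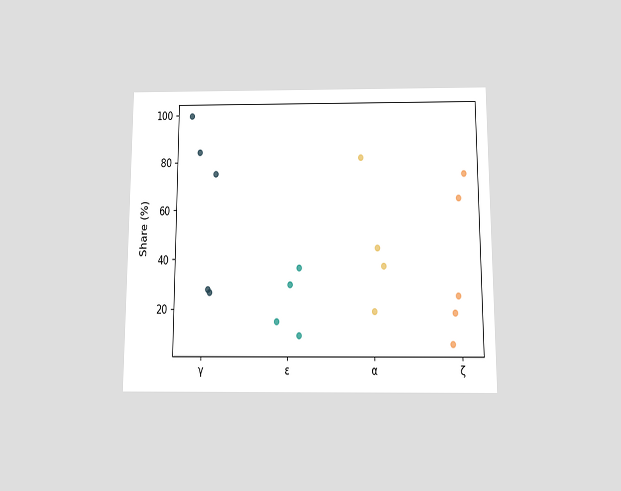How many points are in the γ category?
5

The chart is viewed slightly from below. Counting the markers in the γ column gives 5.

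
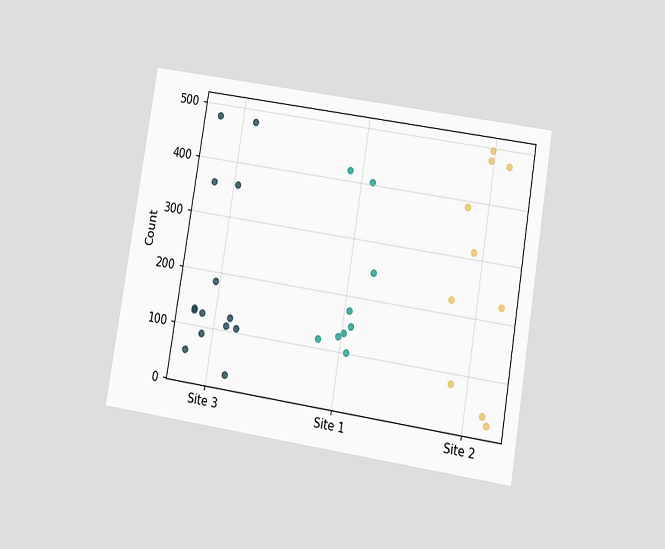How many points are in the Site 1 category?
The chart is tilted about 9° clockwise and viewed at a slight angle. Counting the markers in the Site 1 column gives 9.

9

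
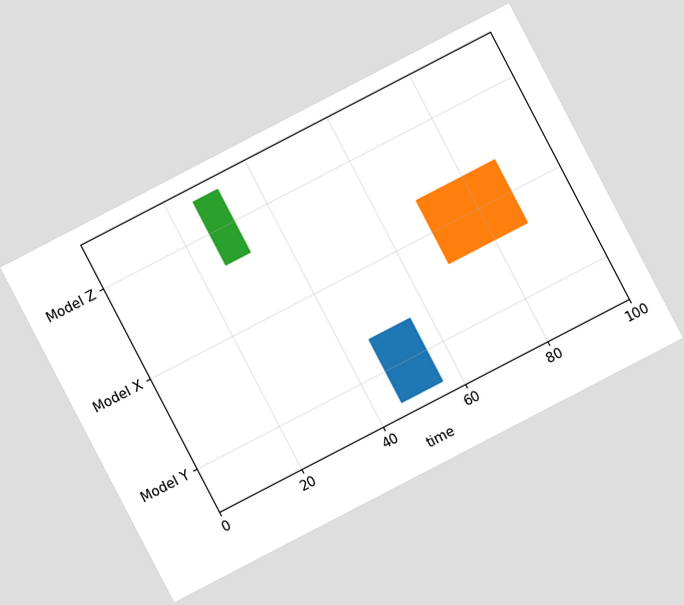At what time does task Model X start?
The chart is tilted about 27° counter-clockwise. The Model X bar begins at t=69.

69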